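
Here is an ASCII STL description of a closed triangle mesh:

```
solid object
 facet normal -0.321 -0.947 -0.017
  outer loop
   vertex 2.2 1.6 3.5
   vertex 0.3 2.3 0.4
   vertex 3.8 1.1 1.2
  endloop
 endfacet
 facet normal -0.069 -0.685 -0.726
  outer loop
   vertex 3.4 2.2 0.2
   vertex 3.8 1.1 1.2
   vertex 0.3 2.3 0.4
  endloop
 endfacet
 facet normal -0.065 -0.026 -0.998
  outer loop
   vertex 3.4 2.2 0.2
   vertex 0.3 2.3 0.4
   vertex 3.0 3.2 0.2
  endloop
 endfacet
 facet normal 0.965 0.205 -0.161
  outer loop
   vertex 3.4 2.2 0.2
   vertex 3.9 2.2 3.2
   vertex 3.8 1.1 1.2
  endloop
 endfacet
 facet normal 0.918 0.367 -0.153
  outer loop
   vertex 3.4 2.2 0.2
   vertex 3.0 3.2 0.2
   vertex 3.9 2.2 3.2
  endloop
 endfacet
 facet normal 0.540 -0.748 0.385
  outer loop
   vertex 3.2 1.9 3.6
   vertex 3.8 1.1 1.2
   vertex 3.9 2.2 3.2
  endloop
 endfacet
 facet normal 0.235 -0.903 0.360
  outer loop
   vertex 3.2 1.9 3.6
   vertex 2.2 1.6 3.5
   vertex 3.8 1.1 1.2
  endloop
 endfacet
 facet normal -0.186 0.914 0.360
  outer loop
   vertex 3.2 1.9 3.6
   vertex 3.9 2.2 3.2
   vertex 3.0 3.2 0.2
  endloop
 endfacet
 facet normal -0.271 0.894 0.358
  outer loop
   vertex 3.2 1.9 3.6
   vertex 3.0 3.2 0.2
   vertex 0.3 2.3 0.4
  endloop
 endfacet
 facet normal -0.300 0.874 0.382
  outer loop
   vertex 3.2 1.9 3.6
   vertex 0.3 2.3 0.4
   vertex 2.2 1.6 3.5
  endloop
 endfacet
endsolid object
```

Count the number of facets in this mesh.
10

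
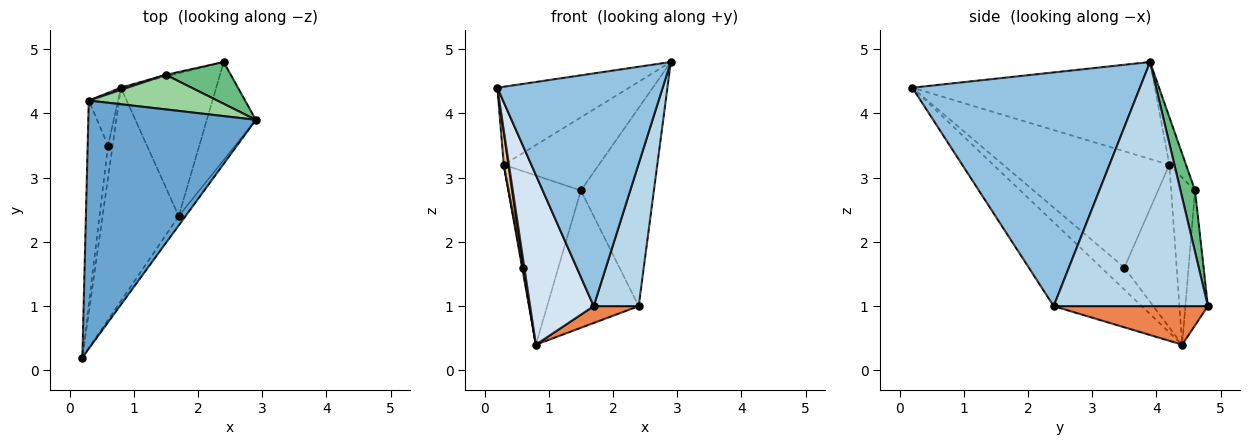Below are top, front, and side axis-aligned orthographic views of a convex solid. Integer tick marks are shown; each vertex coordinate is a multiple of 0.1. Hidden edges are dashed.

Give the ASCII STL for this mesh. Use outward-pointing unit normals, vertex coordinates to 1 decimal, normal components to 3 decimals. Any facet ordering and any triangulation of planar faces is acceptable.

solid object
 facet normal -0.484 0.263 0.835
  outer loop
   vertex 0.3 4.2 3.2
   vertex 0.2 0.2 4.4
   vertex 2.9 3.9 4.8
  endloop
 endfacet
 facet normal 0.809 -0.588 -0.023
  outer loop
   vertex 1.7 2.4 1.0
   vertex 2.9 3.9 4.8
   vertex 0.2 0.2 4.4
  endloop
 endfacet
 facet normal 0.943 -0.275 -0.189
  outer loop
   vertex 1.7 2.4 1.0
   vertex 2.4 4.8 1.0
   vertex 2.9 3.9 4.8
  endloop
 endfacet
 facet normal -0.653 -0.472 -0.593
  outer loop
   vertex 1.7 2.4 1.0
   vertex 0.2 0.2 4.4
   vertex 0.8 4.4 0.4
  endloop
 endfacet
 facet normal 0.373 -0.109 -0.922
  outer loop
   vertex 1.7 2.4 1.0
   vertex 0.8 4.4 0.4
   vertex 2.4 4.8 1.0
  endloop
 endfacet
 facet normal -0.978 -0.054 -0.204
  outer loop
   vertex 0.6 3.5 1.6
   vertex 0.8 4.4 0.4
   vertex 0.2 0.2 4.4
  endloop
 endfacet
 facet normal -0.985 -0.027 -0.173
  outer loop
   vertex 0.6 3.5 1.6
   vertex 0.2 0.2 4.4
   vertex 0.3 4.2 3.2
  endloop
 endfacet
 facet normal -0.984 -0.017 -0.177
  outer loop
   vertex 0.6 3.5 1.6
   vertex 0.3 4.2 3.2
   vertex 0.8 4.4 0.4
  endloop
 endfacet
 facet normal 0.191 0.960 0.202
  outer loop
   vertex 1.5 4.6 2.8
   vertex 2.9 3.9 4.8
   vertex 2.4 4.8 1.0
  endloop
 endfacet
 facet normal -0.157 0.893 0.422
  outer loop
   vertex 1.5 4.6 2.8
   vertex 0.3 4.2 3.2
   vertex 2.9 3.9 4.8
  endloop
 endfacet
 facet normal -0.239 0.971 -0.011
  outer loop
   vertex 1.5 4.6 2.8
   vertex 2.4 4.8 1.0
   vertex 0.8 4.4 0.4
  endloop
 endfacet
 facet normal -0.313 0.950 0.012
  outer loop
   vertex 1.5 4.6 2.8
   vertex 0.8 4.4 0.4
   vertex 0.3 4.2 3.2
  endloop
 endfacet
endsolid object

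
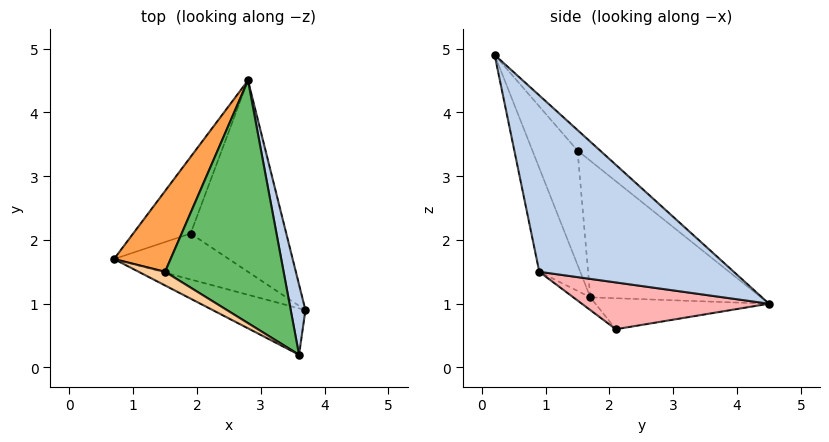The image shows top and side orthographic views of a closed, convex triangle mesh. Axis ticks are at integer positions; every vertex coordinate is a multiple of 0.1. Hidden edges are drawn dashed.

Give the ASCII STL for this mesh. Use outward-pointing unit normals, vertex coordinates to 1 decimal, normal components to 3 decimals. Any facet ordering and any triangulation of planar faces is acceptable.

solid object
 facet normal -0.227 -0.953 -0.203
  outer loop
   vertex 3.6 0.2 4.9
   vertex 0.7 1.7 1.1
   vertex 3.7 0.9 1.5
  endloop
 endfacet
 facet normal 0.964 0.252 0.080
  outer loop
   vertex 3.6 0.2 4.9
   vertex 3.7 0.9 1.5
   vertex 2.8 4.5 1.0
  endloop
 endfacet
 facet normal -0.755 0.577 0.313
  outer loop
   vertex 1.5 1.5 3.4
   vertex 2.8 4.5 1.0
   vertex 0.7 1.7 1.1
  endloop
 endfacet
 facet normal -0.590 -0.796 0.136
  outer loop
   vertex 1.5 1.5 3.4
   vertex 0.7 1.7 1.1
   vertex 3.6 0.2 4.9
  endloop
 endfacet
 facet normal -0.129 0.653 0.746
  outer loop
   vertex 1.5 1.5 3.4
   vertex 3.6 0.2 4.9
   vertex 2.8 4.5 1.0
  endloop
 endfacet
 facet normal -0.082 -0.673 -0.735
  outer loop
   vertex 1.9 2.1 0.6
   vertex 3.7 0.9 1.5
   vertex 0.7 1.7 1.1
  endloop
 endfacet
 facet normal -0.452 0.309 -0.837
  outer loop
   vertex 1.9 2.1 0.6
   vertex 0.7 1.7 1.1
   vertex 2.8 4.5 1.0
  endloop
 endfacet
 facet normal 0.439 -0.015 -0.898
  outer loop
   vertex 1.9 2.1 0.6
   vertex 2.8 4.5 1.0
   vertex 3.7 0.9 1.5
  endloop
 endfacet
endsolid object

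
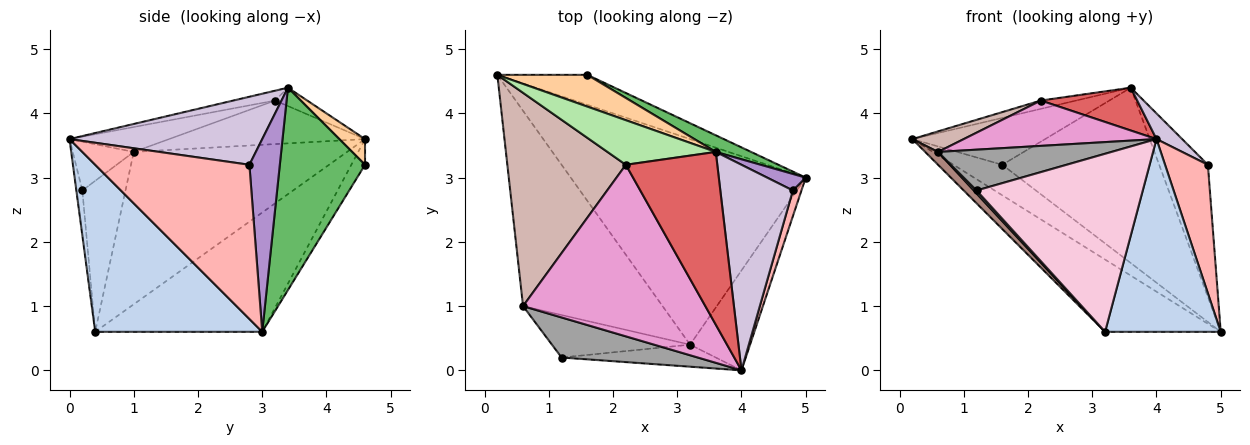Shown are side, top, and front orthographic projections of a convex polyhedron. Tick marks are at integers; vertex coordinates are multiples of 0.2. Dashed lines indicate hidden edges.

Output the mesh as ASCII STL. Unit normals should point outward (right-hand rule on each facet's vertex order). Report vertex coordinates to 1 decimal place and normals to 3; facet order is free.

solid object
 facet normal -0.432 0.299 -0.851
  outer loop
   vertex 3.2 0.4 0.6
   vertex 0.2 4.6 3.6
   vertex 5.0 3.0 0.6
  endloop
 endfacet
 facet normal 0.789 -0.546 -0.283
  outer loop
   vertex 3.2 0.4 0.6
   vertex 5.0 3.0 0.6
   vertex 4.0 0.0 3.6
  endloop
 endfacet
 facet normal -0.196 0.699 -0.687
  outer loop
   vertex 1.6 4.6 3.2
   vertex 5.0 3.0 0.6
   vertex 0.2 4.6 3.6
  endloop
 endfacet
 facet normal 0.158 0.817 0.554
  outer loop
   vertex 1.6 4.6 3.2
   vertex 0.2 4.6 3.6
   vertex 3.6 3.4 4.4
  endloop
 endfacet
 facet normal 0.476 0.876 0.083
  outer loop
   vertex 1.6 4.6 3.2
   vertex 3.6 3.4 4.4
   vertex 5.0 3.0 0.6
  endloop
 endfacet
 facet normal -0.164 0.181 0.970
  outer loop
   vertex 2.2 3.2 4.2
   vertex 3.6 3.4 4.4
   vertex 0.2 4.6 3.6
  endloop
 endfacet
 facet normal -0.104 -0.239 0.965
  outer loop
   vertex 2.2 3.2 4.2
   vertex 4.0 0.0 3.6
   vertex 3.6 3.4 4.4
  endloop
 endfacet
 facet normal 0.962 -0.267 0.053
  outer loop
   vertex 4.8 2.8 3.2
   vertex 4.0 0.0 3.6
   vertex 5.0 3.0 0.6
  endloop
 endfacet
 facet normal 0.527 0.843 0.105
  outer loop
   vertex 4.8 2.8 3.2
   vertex 5.0 3.0 0.6
   vertex 3.6 3.4 4.4
  endloop
 endfacet
 facet normal 0.681 -0.091 0.727
  outer loop
   vertex 4.8 2.8 3.2
   vertex 3.6 3.4 4.4
   vertex 4.0 0.0 3.6
  endloop
 endfacet
 facet normal -0.737 -0.044 -0.675
  outer loop
   vertex 0.6 1.0 3.4
   vertex 0.2 4.6 3.6
   vertex 3.2 0.4 0.6
  endloop
 endfacet
 facet normal -0.344 -0.090 0.935
  outer loop
   vertex 0.6 1.0 3.4
   vertex 2.2 3.2 4.2
   vertex 0.2 4.6 3.6
  endloop
 endfacet
 facet normal -0.131 -0.253 0.958
  outer loop
   vertex 0.6 1.0 3.4
   vertex 4.0 0.0 3.6
   vertex 2.2 3.2 4.2
  endloop
 endfacet
 facet normal -0.036 -0.992 -0.123
  outer loop
   vertex 1.2 0.2 2.8
   vertex 3.2 0.4 0.6
   vertex 4.0 0.0 3.6
  endloop
 endfacet
 facet normal -0.244 -0.692 0.679
  outer loop
   vertex 1.2 0.2 2.8
   vertex 4.0 0.0 3.6
   vertex 0.6 1.0 3.4
  endloop
 endfacet
 facet normal -0.737 -0.047 -0.674
  outer loop
   vertex 1.2 0.2 2.8
   vertex 0.6 1.0 3.4
   vertex 3.2 0.4 0.6
  endloop
 endfacet
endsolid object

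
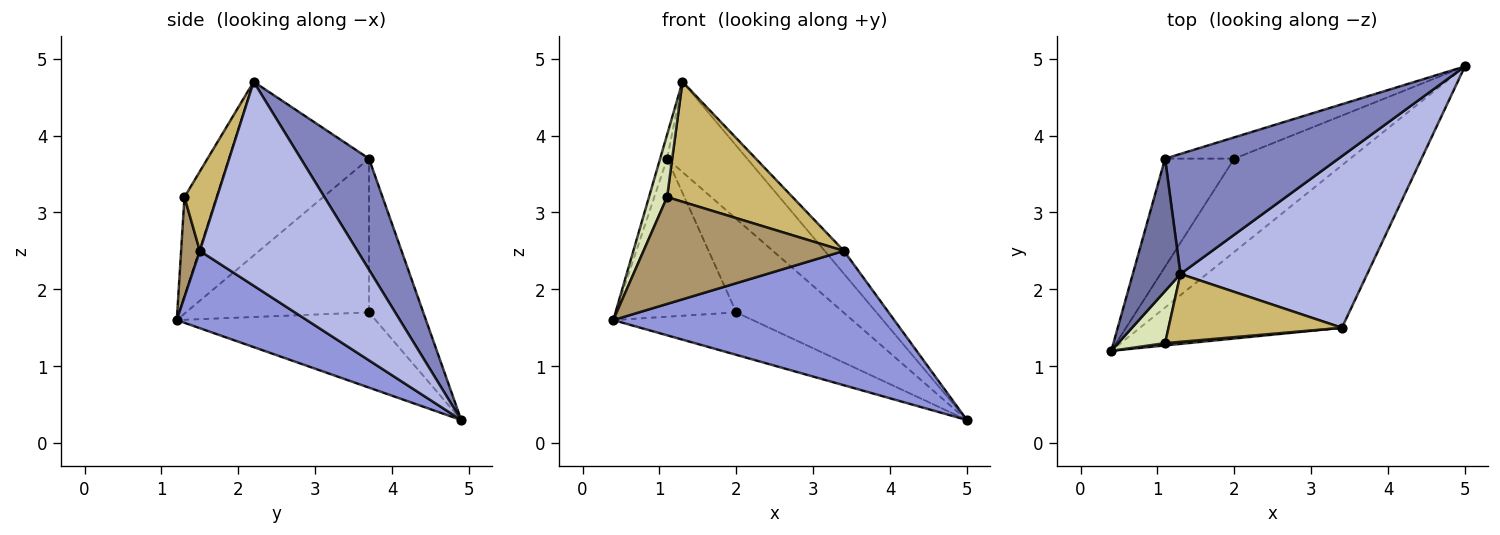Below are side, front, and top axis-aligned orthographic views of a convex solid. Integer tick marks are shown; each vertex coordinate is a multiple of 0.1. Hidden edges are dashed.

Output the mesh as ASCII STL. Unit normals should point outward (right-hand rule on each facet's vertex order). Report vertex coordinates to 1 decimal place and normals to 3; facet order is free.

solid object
 facet normal -0.963 0.048 0.264
  outer loop
   vertex 1.1 3.7 3.7
   vertex 0.4 1.2 1.6
   vertex 1.3 2.2 4.7
  endloop
 endfacet
 facet normal 0.456 0.535 0.711
  outer loop
   vertex 1.1 3.7 3.7
   vertex 1.3 2.2 4.7
   vertex 5.0 4.9 0.3
  endloop
 endfacet
 facet normal 0.283 -0.611 -0.739
  outer loop
   vertex 3.4 1.5 2.5
   vertex 0.4 1.2 1.6
   vertex 5.0 4.9 0.3
  endloop
 endfacet
 facet normal 0.735 0.090 0.673
  outer loop
   vertex 3.4 1.5 2.5
   vertex 5.0 4.9 0.3
   vertex 1.3 2.2 4.7
  endloop
 endfacet
 facet normal -0.508 0.357 -0.784
  outer loop
   vertex 2.0 3.7 1.7
   vertex 5.0 4.9 0.3
   vertex 0.4 1.2 1.6
  endloop
 endfacet
 facet normal -0.782 0.515 -0.352
  outer loop
   vertex 2.0 3.7 1.7
   vertex 0.4 1.2 1.6
   vertex 1.1 3.7 3.7
  endloop
 endfacet
 facet normal -0.443 0.874 -0.199
  outer loop
   vertex 2.0 3.7 1.7
   vertex 1.1 3.7 3.7
   vertex 5.0 4.9 0.3
  endloop
 endfacet
 facet normal -0.805 -0.455 0.381
  outer loop
   vertex 1.1 1.3 3.2
   vertex 1.3 2.2 4.7
   vertex 0.4 1.2 1.6
  endloop
 endfacet
 facet normal 0.093 -0.995 0.021
  outer loop
   vertex 1.1 1.3 3.2
   vertex 0.4 1.2 1.6
   vertex 3.4 1.5 2.5
  endloop
 endfacet
 facet normal 0.220 -0.849 0.480
  outer loop
   vertex 1.1 1.3 3.2
   vertex 3.4 1.5 2.5
   vertex 1.3 2.2 4.7
  endloop
 endfacet
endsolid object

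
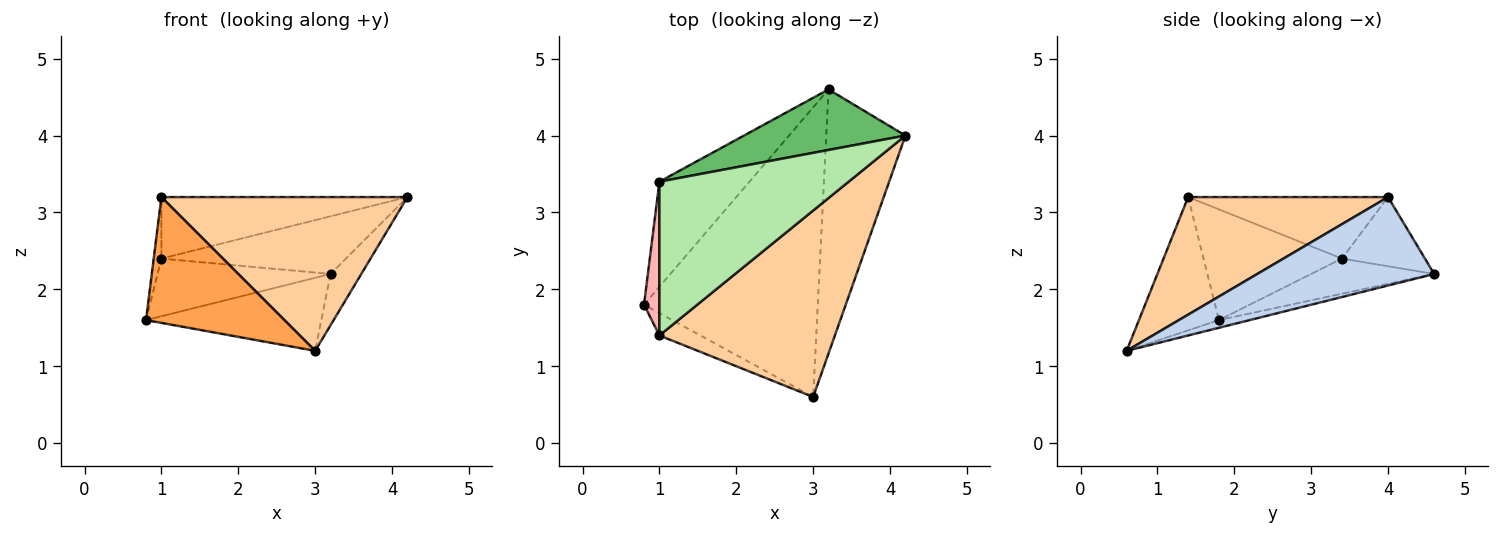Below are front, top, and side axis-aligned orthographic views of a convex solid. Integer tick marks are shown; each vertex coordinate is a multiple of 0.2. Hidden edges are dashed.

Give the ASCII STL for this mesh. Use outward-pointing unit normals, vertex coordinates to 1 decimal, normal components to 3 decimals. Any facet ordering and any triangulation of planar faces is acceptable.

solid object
 facet normal -0.043 0.244 -0.969
  outer loop
   vertex 3.2 4.6 2.2
   vertex 3.0 0.6 1.2
   vertex 0.8 1.8 1.6
  endloop
 endfacet
 facet normal 0.739 0.128 -0.662
  outer loop
   vertex 3.2 4.6 2.2
   vertex 4.2 4.0 3.2
   vertex 3.0 0.6 1.2
  endloop
 endfacet
 facet normal -0.494 -0.856 -0.152
  outer loop
   vertex 1.0 1.4 3.2
   vertex 0.8 1.8 1.6
   vertex 3.0 0.6 1.2
  endloop
 endfacet
 facet normal 0.459 -0.565 0.685
  outer loop
   vertex 1.0 1.4 3.2
   vertex 3.0 0.6 1.2
   vertex 4.2 4.0 3.2
  endloop
 endfacet
 facet normal -0.296 0.659 0.692
  outer loop
   vertex 1.0 3.4 2.4
   vertex 4.2 4.0 3.2
   vertex 3.2 4.6 2.2
  endloop
 endfacet
 facet normal -0.289 0.356 0.889
  outer loop
   vertex 1.0 3.4 2.4
   vertex 1.0 1.4 3.2
   vertex 4.2 4.0 3.2
  endloop
 endfacet
 facet normal -0.324 0.455 -0.829
  outer loop
   vertex 1.0 3.4 2.4
   vertex 3.2 4.6 2.2
   vertex 0.8 1.8 1.6
  endloop
 endfacet
 facet normal -0.989 0.055 0.137
  outer loop
   vertex 1.0 3.4 2.4
   vertex 0.8 1.8 1.6
   vertex 1.0 1.4 3.2
  endloop
 endfacet
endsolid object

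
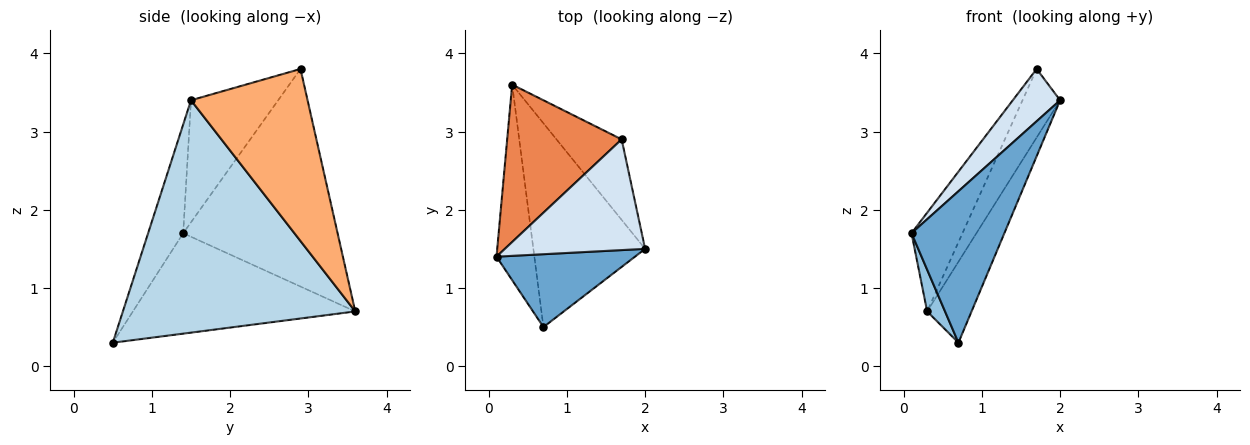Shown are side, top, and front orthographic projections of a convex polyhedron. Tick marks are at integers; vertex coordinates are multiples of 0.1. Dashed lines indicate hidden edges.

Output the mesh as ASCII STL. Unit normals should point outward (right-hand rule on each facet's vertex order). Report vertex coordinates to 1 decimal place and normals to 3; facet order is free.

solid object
 facet normal -0.322 -0.853 0.410
  outer loop
   vertex 0.7 0.5 0.3
   vertex 2.0 1.5 3.4
   vertex 0.1 1.4 1.7
  endloop
 endfacet
 facet normal -0.933 -0.075 -0.352
  outer loop
   vertex 0.7 0.5 0.3
   vertex 0.1 1.4 1.7
   vertex 0.3 3.6 0.7
  endloop
 endfacet
 facet normal 0.888 0.170 -0.427
  outer loop
   vertex 0.7 0.5 0.3
   vertex 0.3 3.6 0.7
   vertex 2.0 1.5 3.4
  endloop
 endfacet
 facet normal -0.618 -0.336 0.711
  outer loop
   vertex 1.7 2.9 3.8
   vertex 0.1 1.4 1.7
   vertex 2.0 1.5 3.4
  endloop
 endfacet
 facet normal -0.849 0.280 0.447
  outer loop
   vertex 1.7 2.9 3.8
   vertex 0.3 3.6 0.7
   vertex 0.1 1.4 1.7
  endloop
 endfacet
 facet normal 0.895 0.289 -0.339
  outer loop
   vertex 1.7 2.9 3.8
   vertex 2.0 1.5 3.4
   vertex 0.3 3.6 0.7
  endloop
 endfacet
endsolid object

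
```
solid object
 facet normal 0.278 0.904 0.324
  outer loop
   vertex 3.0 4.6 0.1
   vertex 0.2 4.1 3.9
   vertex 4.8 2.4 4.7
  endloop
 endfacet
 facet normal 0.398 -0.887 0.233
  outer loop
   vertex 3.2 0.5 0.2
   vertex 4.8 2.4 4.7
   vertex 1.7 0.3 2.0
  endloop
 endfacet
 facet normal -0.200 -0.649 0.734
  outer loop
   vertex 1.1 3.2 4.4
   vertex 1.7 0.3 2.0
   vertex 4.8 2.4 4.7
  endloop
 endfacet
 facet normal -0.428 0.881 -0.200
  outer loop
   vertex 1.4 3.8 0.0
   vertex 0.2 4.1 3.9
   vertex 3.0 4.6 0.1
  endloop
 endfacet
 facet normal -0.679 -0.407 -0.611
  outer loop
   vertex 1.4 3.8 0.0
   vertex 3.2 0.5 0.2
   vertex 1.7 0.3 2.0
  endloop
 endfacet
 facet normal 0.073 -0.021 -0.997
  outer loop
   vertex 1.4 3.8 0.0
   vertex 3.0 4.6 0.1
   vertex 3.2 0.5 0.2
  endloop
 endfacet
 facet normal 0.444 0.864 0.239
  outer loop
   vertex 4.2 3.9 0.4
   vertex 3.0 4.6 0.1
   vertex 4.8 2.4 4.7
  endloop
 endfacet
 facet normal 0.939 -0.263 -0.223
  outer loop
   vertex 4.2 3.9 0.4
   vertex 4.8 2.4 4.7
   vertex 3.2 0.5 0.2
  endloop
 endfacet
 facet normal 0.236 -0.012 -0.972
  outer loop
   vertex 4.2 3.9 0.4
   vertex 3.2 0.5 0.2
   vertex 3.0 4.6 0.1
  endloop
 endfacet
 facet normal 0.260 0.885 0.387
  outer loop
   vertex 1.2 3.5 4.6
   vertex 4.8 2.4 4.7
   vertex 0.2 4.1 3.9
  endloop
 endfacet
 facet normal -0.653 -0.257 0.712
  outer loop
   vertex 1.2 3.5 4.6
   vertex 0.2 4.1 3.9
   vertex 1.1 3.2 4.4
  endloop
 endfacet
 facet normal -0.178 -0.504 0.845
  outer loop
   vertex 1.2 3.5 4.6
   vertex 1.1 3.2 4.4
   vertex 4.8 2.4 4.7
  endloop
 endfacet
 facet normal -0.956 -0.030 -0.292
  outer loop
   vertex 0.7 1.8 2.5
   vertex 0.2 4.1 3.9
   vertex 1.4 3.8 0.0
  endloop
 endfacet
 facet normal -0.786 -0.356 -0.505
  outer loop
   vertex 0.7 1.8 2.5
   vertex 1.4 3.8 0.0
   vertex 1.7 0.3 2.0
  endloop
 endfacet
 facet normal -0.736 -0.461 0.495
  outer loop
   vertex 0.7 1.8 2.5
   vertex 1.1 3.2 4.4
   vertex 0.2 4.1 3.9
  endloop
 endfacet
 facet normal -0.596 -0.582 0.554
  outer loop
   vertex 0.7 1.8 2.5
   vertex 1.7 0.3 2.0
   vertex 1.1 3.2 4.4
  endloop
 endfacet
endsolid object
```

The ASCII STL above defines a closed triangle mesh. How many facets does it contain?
16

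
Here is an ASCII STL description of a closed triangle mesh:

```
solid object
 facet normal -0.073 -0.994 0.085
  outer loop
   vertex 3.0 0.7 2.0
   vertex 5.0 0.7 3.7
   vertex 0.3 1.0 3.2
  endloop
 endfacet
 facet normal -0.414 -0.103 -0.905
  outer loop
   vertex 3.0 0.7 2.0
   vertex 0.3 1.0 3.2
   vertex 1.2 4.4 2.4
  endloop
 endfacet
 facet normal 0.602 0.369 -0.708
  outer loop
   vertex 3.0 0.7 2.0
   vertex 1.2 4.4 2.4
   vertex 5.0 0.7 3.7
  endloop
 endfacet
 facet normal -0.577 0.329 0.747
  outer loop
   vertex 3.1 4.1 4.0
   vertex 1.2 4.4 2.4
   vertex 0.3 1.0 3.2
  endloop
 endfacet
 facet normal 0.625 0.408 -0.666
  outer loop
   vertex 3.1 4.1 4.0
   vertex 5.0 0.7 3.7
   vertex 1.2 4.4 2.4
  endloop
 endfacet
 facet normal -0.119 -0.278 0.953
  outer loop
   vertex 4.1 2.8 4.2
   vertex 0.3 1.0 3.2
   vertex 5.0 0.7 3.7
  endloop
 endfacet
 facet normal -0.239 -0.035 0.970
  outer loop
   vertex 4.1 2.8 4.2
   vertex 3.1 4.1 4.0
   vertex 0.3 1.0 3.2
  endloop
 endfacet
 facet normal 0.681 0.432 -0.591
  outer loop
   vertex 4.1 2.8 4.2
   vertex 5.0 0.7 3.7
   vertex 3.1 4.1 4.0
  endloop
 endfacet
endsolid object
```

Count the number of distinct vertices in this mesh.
6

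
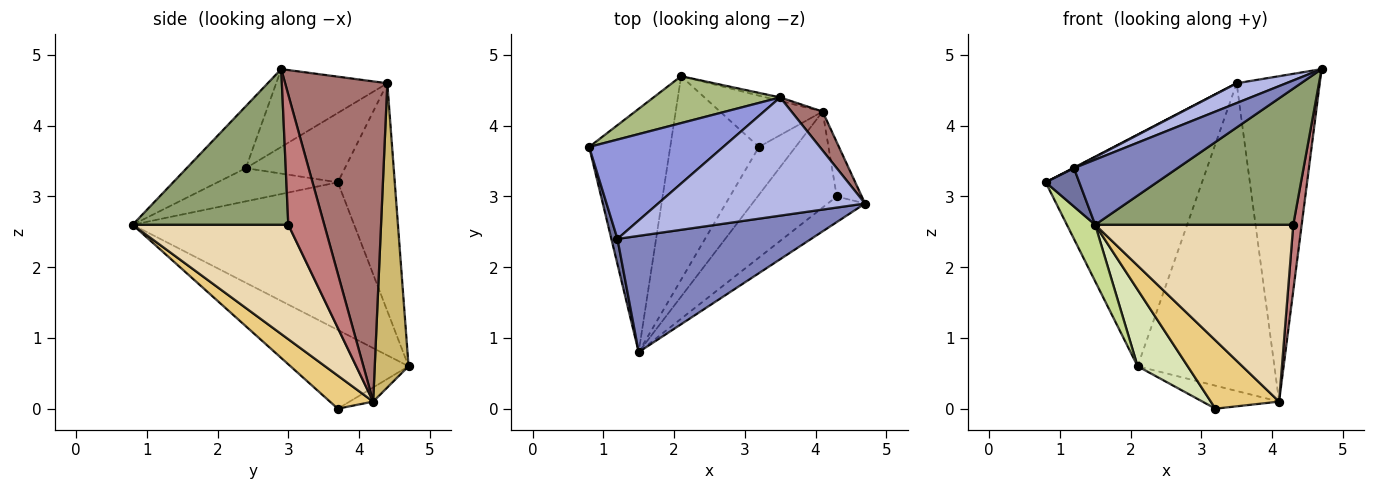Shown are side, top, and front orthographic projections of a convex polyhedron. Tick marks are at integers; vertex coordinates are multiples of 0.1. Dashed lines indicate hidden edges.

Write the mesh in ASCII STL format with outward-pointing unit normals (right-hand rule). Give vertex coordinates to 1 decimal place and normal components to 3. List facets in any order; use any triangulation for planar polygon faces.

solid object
 facet normal -0.948 -0.265 0.174
  outer loop
   vertex 1.2 2.4 3.4
   vertex 0.8 3.7 3.2
   vertex 1.5 0.8 2.6
  endloop
 endfacet
 facet normal -0.269 -0.471 0.840
  outer loop
   vertex 1.2 2.4 3.4
   vertex 1.5 0.8 2.6
   vertex 4.7 2.9 4.8
  endloop
 endfacet
 facet normal -0.459 -0.005 0.888
  outer loop
   vertex 1.2 2.4 3.4
   vertex 3.5 4.4 4.6
   vertex 0.8 3.7 3.2
  endloop
 endfacet
 facet normal -0.348 -0.155 0.925
  outer loop
   vertex 1.2 2.4 3.4
   vertex 4.7 2.9 4.8
   vertex 3.5 4.4 4.6
  endloop
 endfacet
 facet normal 0.611 -0.778 -0.146
  outer loop
   vertex 4.3 3.0 2.6
   vertex 4.7 2.9 4.8
   vertex 1.5 0.8 2.6
  endloop
 endfacet
 facet normal -0.336 0.923 0.187
  outer loop
   vertex 2.1 4.7 0.6
   vertex 0.8 3.7 3.2
   vertex 3.5 4.4 4.6
  endloop
 endfacet
 facet normal -0.871 -0.111 -0.478
  outer loop
   vertex 2.1 4.7 0.6
   vertex 1.5 0.8 2.6
   vertex 0.8 3.7 3.2
  endloop
 endfacet
 facet normal -0.639 -0.271 -0.720
  outer loop
   vertex 2.1 4.7 0.6
   vertex 3.2 3.7 0.0
   vertex 1.5 0.8 2.6
  endloop
 endfacet
 facet normal -0.125 0.406 -0.905
  outer loop
   vertex 4.1 4.2 0.1
   vertex 3.2 3.7 0.0
   vertex 2.1 4.7 0.6
  endloop
 endfacet
 facet normal 0.240 0.971 -0.011
  outer loop
   vertex 4.1 4.2 0.1
   vertex 2.1 4.7 0.6
   vertex 3.5 4.4 4.6
  endloop
 endfacet
 facet normal 0.460 -0.727 -0.510
  outer loop
   vertex 4.1 4.2 0.1
   vertex 1.5 0.8 2.6
   vertex 3.2 3.7 0.0
  endloop
 endfacet
 facet normal 0.568 -0.723 -0.393
  outer loop
   vertex 4.1 4.2 0.1
   vertex 4.3 3.0 2.6
   vertex 1.5 0.8 2.6
  endloop
 endfacet
 facet normal 0.774 0.629 0.075
  outer loop
   vertex 4.1 4.2 0.1
   vertex 3.5 4.4 4.6
   vertex 4.7 2.9 4.8
  endloop
 endfacet
 facet normal 0.957 -0.224 -0.184
  outer loop
   vertex 4.1 4.2 0.1
   vertex 4.7 2.9 4.8
   vertex 4.3 3.0 2.6
  endloop
 endfacet
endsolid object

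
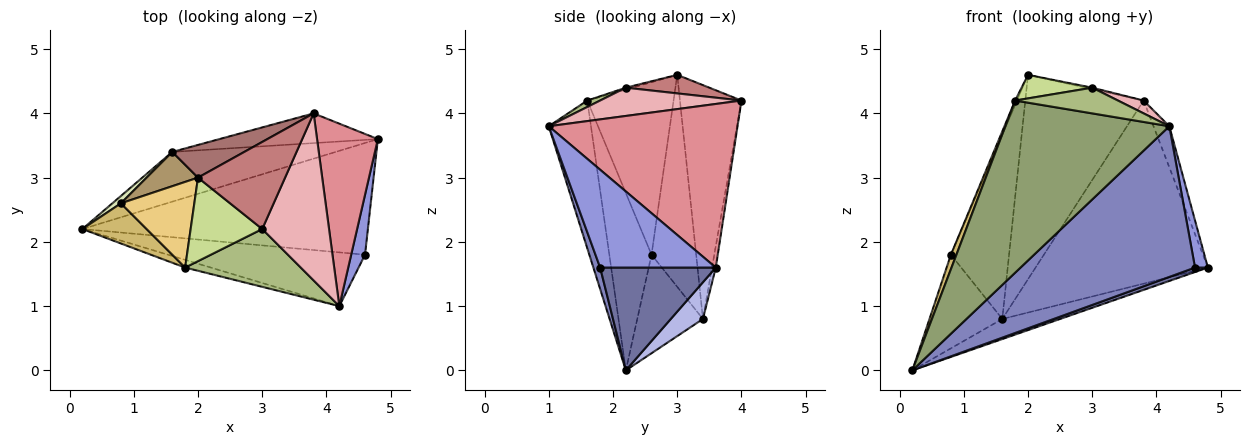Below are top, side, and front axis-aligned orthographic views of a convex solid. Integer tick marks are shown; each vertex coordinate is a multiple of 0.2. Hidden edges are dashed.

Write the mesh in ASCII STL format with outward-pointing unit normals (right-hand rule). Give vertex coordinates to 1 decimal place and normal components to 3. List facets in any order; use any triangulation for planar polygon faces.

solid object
 facet normal 0.338 -0.038 -0.940
  outer loop
   vertex 4.6 1.8 1.6
   vertex 0.2 2.2 0.0
   vertex 4.8 3.6 1.6
  endloop
 endfacet
 facet normal 0.036 -0.941 -0.336
  outer loop
   vertex 4.6 1.8 1.6
   vertex 4.2 1.0 3.8
   vertex 0.2 2.2 0.0
  endloop
 endfacet
 facet normal 0.984 -0.109 0.139
  outer loop
   vertex 4.6 1.8 1.6
   vertex 4.8 3.6 1.6
   vertex 4.2 1.0 3.8
  endloop
 endfacet
 facet normal 0.204 0.367 -0.908
  outer loop
   vertex 1.6 3.4 0.8
   vertex 4.8 3.6 1.6
   vertex 0.2 2.2 0.0
  endloop
 endfacet
 facet normal -0.249 -0.968 -0.043
  outer loop
   vertex 1.8 1.6 4.2
   vertex 0.2 2.2 0.0
   vertex 4.2 1.0 3.8
  endloop
 endfacet
 facet normal 0.051 -0.406 0.913
  outer loop
   vertex 3.0 2.2 4.4
   vertex 1.8 1.6 4.2
   vertex 4.2 1.0 3.8
  endloop
 endfacet
 facet normal -0.025 -0.271 0.962
  outer loop
   vertex 3.0 2.2 4.4
   vertex 2.0 3.0 4.6
   vertex 1.8 1.6 4.2
  endloop
 endfacet
 facet normal -0.669 0.741 0.058
  outer loop
   vertex 0.8 2.6 1.8
   vertex 1.6 3.4 0.8
   vertex 0.2 2.2 0.0
  endloop
 endfacet
 facet normal -0.602 0.785 0.146
  outer loop
   vertex 0.8 2.6 1.8
   vertex 2.0 3.0 4.6
   vertex 1.6 3.4 0.8
  endloop
 endfacet
 facet normal -0.933 -0.122 0.338
  outer loop
   vertex 0.8 2.6 1.8
   vertex 0.2 2.2 0.0
   vertex 1.8 1.6 4.2
  endloop
 endfacet
 facet normal -0.920 0.020 0.391
  outer loop
   vertex 0.8 2.6 1.8
   vertex 1.8 1.6 4.2
   vertex 2.0 3.0 4.6
  endloop
 endfacet
 facet normal -0.022 0.987 -0.160
  outer loop
   vertex 3.8 4.0 4.2
   vertex 4.8 3.6 1.6
   vertex 1.6 3.4 0.8
  endloop
 endfacet
 facet normal -0.457 0.878 0.141
  outer loop
   vertex 3.8 4.0 4.2
   vertex 1.6 3.4 0.8
   vertex 2.0 3.0 4.6
  endloop
 endfacet
 facet normal 0.208 0.016 0.978
  outer loop
   vertex 3.8 4.0 4.2
   vertex 2.0 3.0 4.6
   vertex 3.0 2.2 4.4
  endloop
 endfacet
 facet normal 0.934 0.078 0.347
  outer loop
   vertex 3.8 4.0 4.2
   vertex 4.2 1.0 3.8
   vertex 4.8 3.6 1.6
  endloop
 endfacet
 facet normal 0.389 -0.071 0.919
  outer loop
   vertex 3.8 4.0 4.2
   vertex 3.0 2.2 4.4
   vertex 4.2 1.0 3.8
  endloop
 endfacet
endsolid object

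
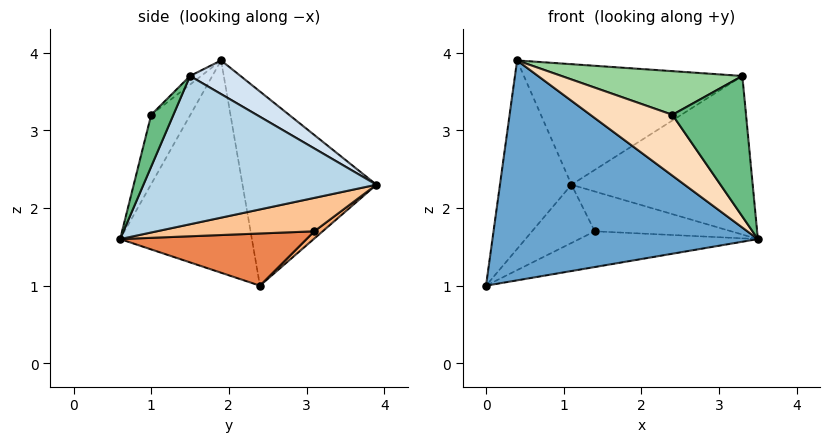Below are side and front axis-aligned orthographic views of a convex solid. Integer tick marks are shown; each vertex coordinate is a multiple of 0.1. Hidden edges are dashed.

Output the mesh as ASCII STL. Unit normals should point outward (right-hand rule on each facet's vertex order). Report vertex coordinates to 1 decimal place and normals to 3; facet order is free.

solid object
 facet normal -0.443 -0.892 -0.093
  outer loop
   vertex 0.4 1.9 3.9
   vertex 0.0 2.4 1.0
   vertex 3.5 0.6 1.6
  endloop
 endfacet
 facet normal -0.864 0.462 0.199
  outer loop
   vertex 0.4 1.9 3.9
   vertex 1.1 3.9 2.3
   vertex 0.0 2.4 1.0
  endloop
 endfacet
 facet normal 0.776 0.603 -0.185
  outer loop
   vertex 3.3 1.5 3.7
   vertex 3.5 0.6 1.6
   vertex 1.1 3.9 2.3
  endloop
 endfacet
 facet normal 0.136 0.589 0.796
  outer loop
   vertex 3.3 1.5 3.7
   vertex 1.1 3.9 2.3
   vertex 0.4 1.9 3.9
  endloop
 endfacet
 facet normal 0.306 0.293 -0.906
  outer loop
   vertex 1.4 3.1 1.7
   vertex 3.5 0.6 1.6
   vertex 0.0 2.4 1.0
  endloop
 endfacet
 facet normal 0.082 0.618 -0.782
  outer loop
   vertex 1.4 3.1 1.7
   vertex 0.0 2.4 1.0
   vertex 1.1 3.9 2.3
  endloop
 endfacet
 facet normal 0.677 0.587 -0.444
  outer loop
   vertex 1.4 3.1 1.7
   vertex 1.1 3.9 2.3
   vertex 3.5 0.6 1.6
  endloop
 endfacet
 facet normal -0.430 -0.900 -0.070
  outer loop
   vertex 2.4 1.0 3.2
   vertex 0.4 1.9 3.9
   vertex 3.5 0.6 1.6
  endloop
 endfacet
 facet normal 0.264 -0.877 0.401
  outer loop
   vertex 2.4 1.0 3.2
   vertex 3.5 0.6 1.6
   vertex 3.3 1.5 3.7
  endloop
 endfacet
 facet normal -0.041 -0.669 0.742
  outer loop
   vertex 2.4 1.0 3.2
   vertex 3.3 1.5 3.7
   vertex 0.4 1.9 3.9
  endloop
 endfacet
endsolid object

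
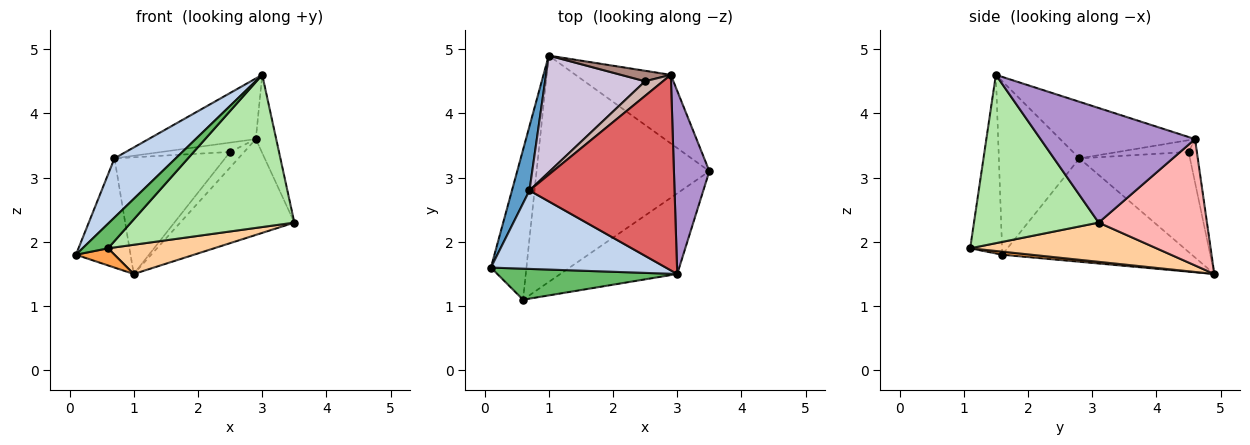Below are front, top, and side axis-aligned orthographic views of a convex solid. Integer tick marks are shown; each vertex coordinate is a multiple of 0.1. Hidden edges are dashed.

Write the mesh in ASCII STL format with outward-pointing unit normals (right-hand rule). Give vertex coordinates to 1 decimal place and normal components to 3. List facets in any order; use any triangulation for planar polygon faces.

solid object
 facet normal -0.948 0.273 0.161
  outer loop
   vertex 0.7 2.8 3.3
   vertex 1.0 4.9 1.5
   vertex 0.1 1.6 1.8
  endloop
 endfacet
 facet normal -0.621 -0.472 0.626
  outer loop
   vertex 0.7 2.8 3.3
   vertex 0.1 1.6 1.8
   vertex 3.0 1.5 4.6
  endloop
 endfacet
 facet normal 0.085 -0.113 -0.990
  outer loop
   vertex 0.6 1.1 1.9
   vertex 0.1 1.6 1.8
   vertex 1.0 4.9 1.5
  endloop
 endfacet
 facet normal 0.220 -0.125 -0.968
  outer loop
   vertex 0.6 1.1 1.9
   vertex 1.0 4.9 1.5
   vertex 3.5 3.1 2.3
  endloop
 endfacet
 facet normal -0.614 -0.490 0.618
  outer loop
   vertex 0.6 1.1 1.9
   vertex 3.0 1.5 4.6
   vertex 0.1 1.6 1.8
  endloop
 endfacet
 facet normal 0.559 -0.733 -0.388
  outer loop
   vertex 0.6 1.1 1.9
   vertex 3.5 3.1 2.3
   vertex 3.0 1.5 4.6
  endloop
 endfacet
 facet normal -0.349 0.277 0.895
  outer loop
   vertex 2.9 4.6 3.6
   vertex 0.7 2.8 3.3
   vertex 3.0 1.5 4.6
  endloop
 endfacet
 facet normal 0.611 0.644 -0.461
  outer loop
   vertex 2.9 4.6 3.6
   vertex 3.5 3.1 2.3
   vertex 1.0 4.9 1.5
  endloop
 endfacet
 facet normal 0.948 0.125 0.293
  outer loop
   vertex 2.9 4.6 3.6
   vertex 3.0 1.5 4.6
   vertex 3.5 3.1 2.3
  endloop
 endfacet
 facet normal -0.577 0.577 0.577
  outer loop
   vertex 2.5 4.5 3.4
   vertex 1.0 4.9 1.5
   vertex 0.7 2.8 3.3
  endloop
 endfacet
 facet normal -0.438 0.746 0.502
  outer loop
   vertex 2.5 4.5 3.4
   vertex 2.9 4.6 3.6
   vertex 1.0 4.9 1.5
  endloop
 endfacet
 facet normal -0.486 0.471 0.736
  outer loop
   vertex 2.5 4.5 3.4
   vertex 0.7 2.8 3.3
   vertex 2.9 4.6 3.6
  endloop
 endfacet
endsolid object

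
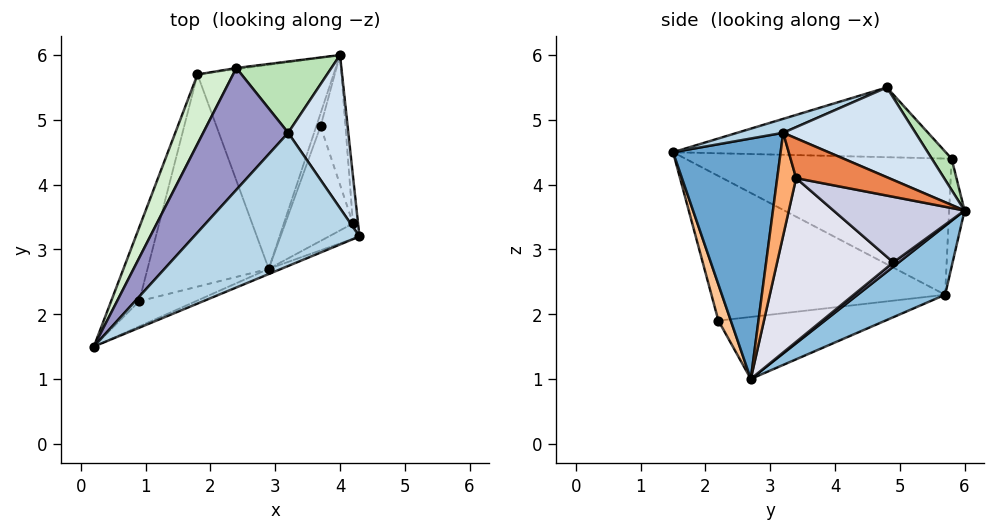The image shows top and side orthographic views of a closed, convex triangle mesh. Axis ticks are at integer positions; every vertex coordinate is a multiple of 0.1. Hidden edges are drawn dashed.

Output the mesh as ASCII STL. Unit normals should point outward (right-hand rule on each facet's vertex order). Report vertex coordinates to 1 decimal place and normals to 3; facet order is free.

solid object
 facet normal 0.384 -0.923 -0.020
  outer loop
   vertex 2.9 2.7 1.0
   vertex 4.3 3.2 4.8
   vertex 0.2 1.5 4.5
  endloop
 endfacet
 facet normal 0.396 0.483 -0.781
  outer loop
   vertex 1.8 5.7 2.3
   vertex 4.0 6.0 3.6
   vertex 2.9 2.7 1.0
  endloop
 endfacet
 facet normal 0.078 -0.354 0.932
  outer loop
   vertex 3.2 4.8 5.5
   vertex 0.2 1.5 4.5
   vertex 4.3 3.2 4.8
  endloop
 endfacet
 facet normal 0.789 0.311 0.529
  outer loop
   vertex 3.2 4.8 5.5
   vertex 4.3 3.2 4.8
   vertex 4.0 6.0 3.6
  endloop
 endfacet
 facet normal 0.991 0.052 -0.127
  outer loop
   vertex 4.2 3.4 4.1
   vertex 4.0 6.0 3.6
   vertex 4.3 3.2 4.8
  endloop
 endfacet
 facet normal 0.851 -0.460 -0.253
  outer loop
   vertex 4.2 3.4 4.1
   vertex 4.3 3.2 4.8
   vertex 2.9 2.7 1.0
  endloop
 endfacet
 facet normal 0.141 -0.965 -0.222
  outer loop
   vertex 0.9 2.2 1.9
   vertex 2.9 2.7 1.0
   vertex 0.2 1.5 4.5
  endloop
 endfacet
 facet normal -0.947 0.264 -0.184
  outer loop
   vertex 0.9 2.2 1.9
   vertex 0.2 1.5 4.5
   vertex 1.8 5.7 2.3
  endloop
 endfacet
 facet normal -0.445 0.214 -0.870
  outer loop
   vertex 0.9 2.2 1.9
   vertex 1.8 5.7 2.3
   vertex 2.9 2.7 1.0
  endloop
 endfacet
 facet normal -0.129 0.992 -0.010
  outer loop
   vertex 2.4 5.8 4.4
   vertex 4.0 6.0 3.6
   vertex 1.8 5.7 2.3
  endloop
 endfacet
 facet normal 0.191 0.792 0.580
  outer loop
   vertex 2.4 5.8 4.4
   vertex 3.2 4.8 5.5
   vertex 4.0 6.0 3.6
  endloop
 endfacet
 facet normal -0.865 0.448 0.226
  outer loop
   vertex 2.4 5.8 4.4
   vertex 1.8 5.7 2.3
   vertex 0.2 1.5 4.5
  endloop
 endfacet
 facet normal -0.600 0.324 0.731
  outer loop
   vertex 2.4 5.8 4.4
   vertex 0.2 1.5 4.5
   vertex 3.2 4.8 5.5
  endloop
 endfacet
 facet normal 0.673 0.306 -0.673
  outer loop
   vertex 3.7 4.9 2.8
   vertex 2.9 2.7 1.0
   vertex 4.0 6.0 3.6
  endloop
 endfacet
 facet normal 0.935 0.004 -0.355
  outer loop
   vertex 3.7 4.9 2.8
   vertex 4.0 6.0 3.6
   vertex 4.2 3.4 4.1
  endloop
 endfacet
 facet normal 0.924 -0.023 -0.382
  outer loop
   vertex 3.7 4.9 2.8
   vertex 4.2 3.4 4.1
   vertex 2.9 2.7 1.0
  endloop
 endfacet
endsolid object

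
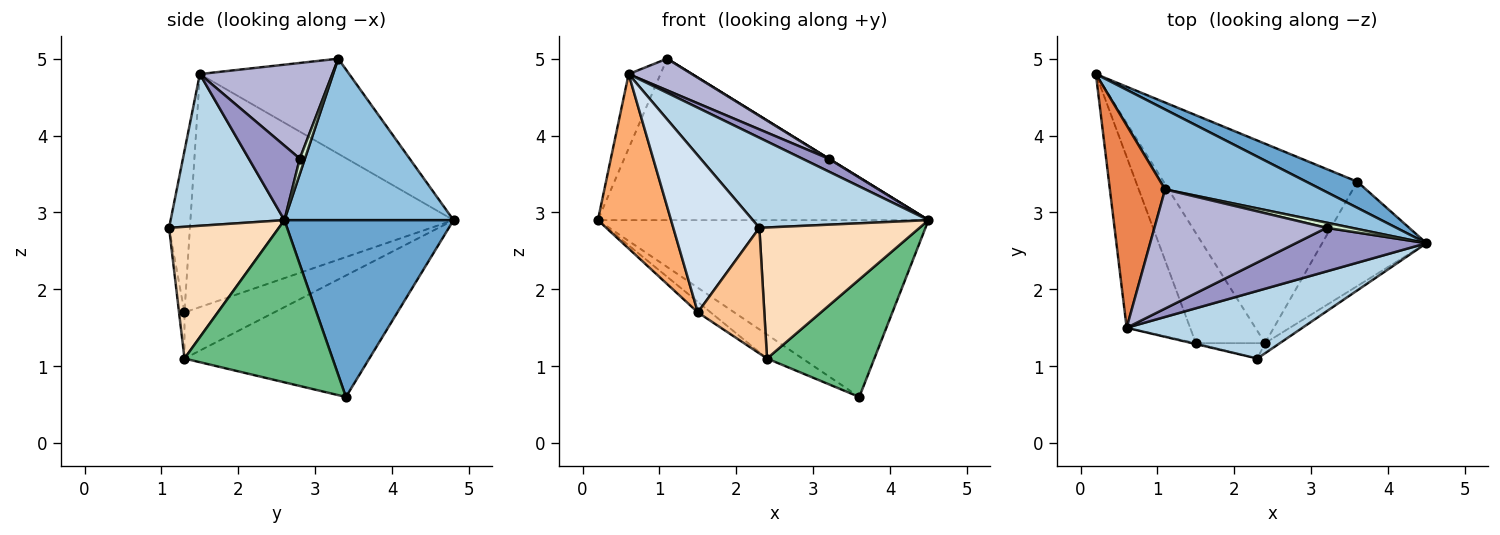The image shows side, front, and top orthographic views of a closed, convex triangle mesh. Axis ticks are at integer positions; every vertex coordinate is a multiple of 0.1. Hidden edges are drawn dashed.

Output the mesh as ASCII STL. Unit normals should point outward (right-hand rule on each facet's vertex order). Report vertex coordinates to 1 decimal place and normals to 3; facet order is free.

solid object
 facet normal 0.452 0.883 0.130
  outer loop
   vertex 3.6 3.4 0.6
   vertex 0.2 4.8 2.9
   vertex 4.5 2.6 2.9
  endloop
 endfacet
 facet normal 0.417 0.815 0.403
  outer loop
   vertex 1.1 3.3 5.0
   vertex 4.5 2.6 2.9
   vertex 0.2 4.8 2.9
  endloop
 endfacet
 facet normal 0.460 -0.710 0.533
  outer loop
   vertex 0.6 1.5 4.8
   vertex 2.3 1.1 2.8
   vertex 4.5 2.6 2.9
  endloop
 endfacet
 facet normal -0.235 -0.972 -0.006
  outer loop
   vertex 0.6 1.5 4.8
   vertex 1.5 1.3 1.7
   vertex 2.3 1.1 2.8
  endloop
 endfacet
 facet normal -0.850 0.181 0.494
  outer loop
   vertex 0.6 1.5 4.8
   vertex 1.1 3.3 5.0
   vertex 0.2 4.8 2.9
  endloop
 endfacet
 facet normal -0.932 -0.259 -0.254
  outer loop
   vertex 0.6 1.5 4.8
   vertex 0.2 4.8 2.9
   vertex 1.5 1.3 1.7
  endloop
 endfacet
 facet normal -0.081 -0.989 -0.121
  outer loop
   vertex 2.4 1.3 1.1
   vertex 2.3 1.1 2.8
   vertex 1.5 1.3 1.7
  endloop
 endfacet
 facet normal 0.564 -0.823 -0.064
  outer loop
   vertex 2.4 1.3 1.1
   vertex 4.5 2.6 2.9
   vertex 2.3 1.1 2.8
  endloop
 endfacet
 facet normal 0.718 -0.520 -0.462
  outer loop
   vertex 2.4 1.3 1.1
   vertex 3.6 3.4 0.6
   vertex 4.5 2.6 2.9
  endloop
 endfacet
 facet normal -0.528 0.101 -0.843
  outer loop
   vertex 2.4 1.3 1.1
   vertex 0.2 4.8 2.9
   vertex 3.6 3.4 0.6
  endloop
 endfacet
 facet normal -0.553 0.079 -0.829
  outer loop
   vertex 2.4 1.3 1.1
   vertex 1.5 1.3 1.7
   vertex 0.2 4.8 2.9
  endloop
 endfacet
 facet normal 0.520 -0.037 0.854
  outer loop
   vertex 3.2 2.8 3.7
   vertex 4.5 2.6 2.9
   vertex 1.1 3.3 5.0
  endloop
 endfacet
 facet normal 0.480 -0.248 0.842
  outer loop
   vertex 3.2 2.8 3.7
   vertex 0.6 1.5 4.8
   vertex 4.5 2.6 2.9
  endloop
 endfacet
 facet normal 0.473 -0.226 0.851
  outer loop
   vertex 3.2 2.8 3.7
   vertex 1.1 3.3 5.0
   vertex 0.6 1.5 4.8
  endloop
 endfacet
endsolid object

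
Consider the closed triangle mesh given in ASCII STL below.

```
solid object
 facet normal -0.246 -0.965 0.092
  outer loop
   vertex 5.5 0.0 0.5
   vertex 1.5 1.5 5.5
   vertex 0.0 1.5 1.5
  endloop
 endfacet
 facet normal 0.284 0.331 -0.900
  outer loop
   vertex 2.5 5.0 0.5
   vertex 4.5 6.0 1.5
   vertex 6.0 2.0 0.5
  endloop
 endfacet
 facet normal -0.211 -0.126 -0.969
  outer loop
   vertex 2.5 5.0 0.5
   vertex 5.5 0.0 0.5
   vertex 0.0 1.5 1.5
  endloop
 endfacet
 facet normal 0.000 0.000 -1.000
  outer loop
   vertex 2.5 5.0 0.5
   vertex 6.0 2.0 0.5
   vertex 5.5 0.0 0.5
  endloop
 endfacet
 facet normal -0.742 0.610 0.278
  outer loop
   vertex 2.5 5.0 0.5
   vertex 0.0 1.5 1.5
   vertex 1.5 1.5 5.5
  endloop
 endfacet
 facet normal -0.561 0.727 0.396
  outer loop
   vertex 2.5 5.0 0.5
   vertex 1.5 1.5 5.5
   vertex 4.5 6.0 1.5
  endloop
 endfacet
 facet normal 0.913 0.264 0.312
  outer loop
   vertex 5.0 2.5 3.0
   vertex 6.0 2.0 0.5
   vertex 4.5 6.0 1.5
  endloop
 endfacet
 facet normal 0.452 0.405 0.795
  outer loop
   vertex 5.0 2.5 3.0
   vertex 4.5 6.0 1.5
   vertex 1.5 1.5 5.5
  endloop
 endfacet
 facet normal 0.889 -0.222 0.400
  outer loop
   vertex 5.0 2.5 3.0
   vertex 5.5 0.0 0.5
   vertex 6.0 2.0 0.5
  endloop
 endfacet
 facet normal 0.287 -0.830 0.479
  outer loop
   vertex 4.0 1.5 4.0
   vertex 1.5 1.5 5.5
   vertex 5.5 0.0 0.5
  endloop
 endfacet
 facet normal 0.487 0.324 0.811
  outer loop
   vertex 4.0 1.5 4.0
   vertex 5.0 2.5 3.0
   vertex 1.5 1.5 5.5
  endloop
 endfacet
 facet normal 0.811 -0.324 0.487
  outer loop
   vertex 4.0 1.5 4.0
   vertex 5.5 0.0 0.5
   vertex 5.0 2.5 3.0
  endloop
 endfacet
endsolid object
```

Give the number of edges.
18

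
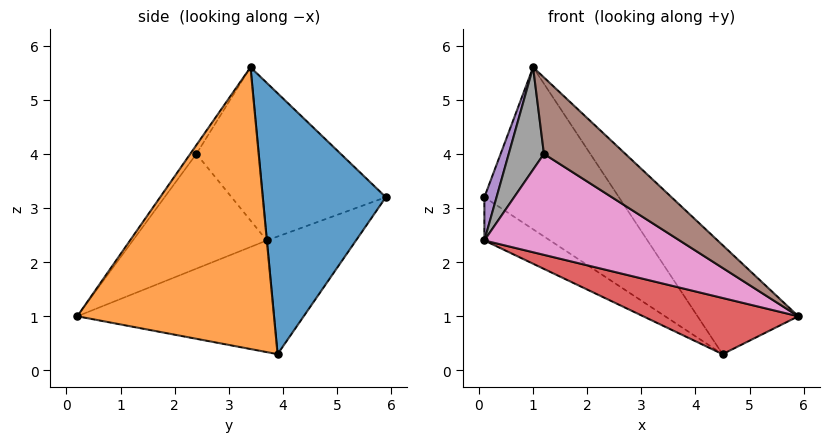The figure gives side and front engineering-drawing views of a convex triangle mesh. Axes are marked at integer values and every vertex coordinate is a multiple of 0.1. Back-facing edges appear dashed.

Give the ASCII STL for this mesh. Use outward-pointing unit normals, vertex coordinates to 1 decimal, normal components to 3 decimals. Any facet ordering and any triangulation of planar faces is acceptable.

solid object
 facet normal 0.600 0.656 0.458
  outer loop
   vertex 1.0 3.4 5.6
   vertex 4.5 3.9 0.3
   vertex 0.1 5.9 3.2
  endloop
 endfacet
 facet normal 0.753 0.386 0.533
  outer loop
   vertex 1.0 3.4 5.6
   vertex 5.9 0.2 1.0
   vertex 4.5 3.9 0.3
  endloop
 endfacet
 facet normal -0.421 0.310 -0.852
  outer loop
   vertex 0.1 3.7 2.4
   vertex 0.1 5.9 3.2
   vertex 4.5 3.9 0.3
  endloop
 endfacet
 facet normal -0.397 -0.314 -0.862
  outer loop
   vertex 0.1 3.7 2.4
   vertex 4.5 3.9 0.3
   vertex 5.9 0.2 1.0
  endloop
 endfacet
 facet normal -0.961 -0.095 0.261
  outer loop
   vertex 0.1 3.7 2.4
   vertex 1.0 3.4 5.6
   vertex 0.1 5.9 3.2
  endloop
 endfacet
 facet normal -0.064 -0.850 0.523
  outer loop
   vertex 1.2 2.4 4.0
   vertex 5.9 0.2 1.0
   vertex 1.0 3.4 5.6
  endloop
 endfacet
 facet normal -0.544 -0.794 -0.271
  outer loop
   vertex 1.2 2.4 4.0
   vertex 0.1 3.7 2.4
   vertex 5.9 0.2 1.0
  endloop
 endfacet
 facet normal -0.854 -0.483 0.195
  outer loop
   vertex 1.2 2.4 4.0
   vertex 1.0 3.4 5.6
   vertex 0.1 3.7 2.4
  endloop
 endfacet
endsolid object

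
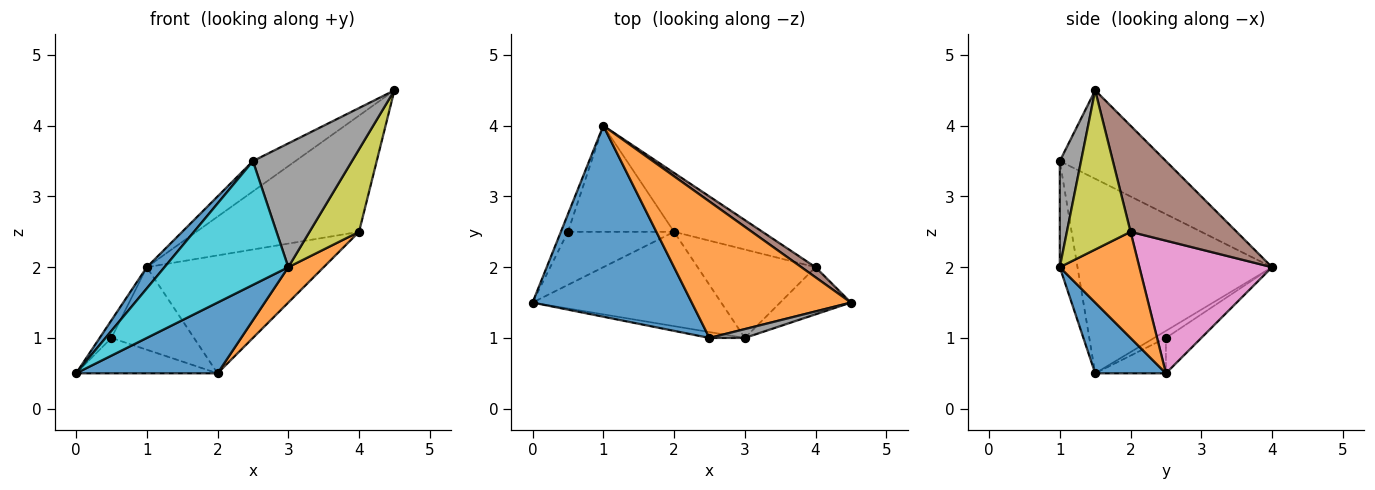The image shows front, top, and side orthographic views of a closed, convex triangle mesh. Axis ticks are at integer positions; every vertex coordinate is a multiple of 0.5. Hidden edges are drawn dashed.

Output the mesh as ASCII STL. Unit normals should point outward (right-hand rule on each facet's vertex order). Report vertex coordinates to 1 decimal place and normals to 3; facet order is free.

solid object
 facet normal -0.772 -0.070 0.632
  outer loop
   vertex 2.5 1.0 3.5
   vertex 1.0 4.0 2.0
   vertex 0.0 1.5 0.5
  endloop
 endfacet
 facet normal -0.477 0.191 0.858
  outer loop
   vertex 2.5 1.0 3.5
   vertex 4.5 1.5 4.5
   vertex 1.0 4.0 2.0
  endloop
 endfacet
 facet normal -0.577 0.577 -0.577
  outer loop
   vertex 0.5 2.5 1.0
   vertex 0.0 1.5 0.5
   vertex 1.0 4.0 2.0
  endloop
 endfacet
 facet normal -0.267 0.535 -0.802
  outer loop
   vertex 0.5 2.5 1.0
   vertex 2.0 2.5 0.5
   vertex 0.0 1.5 0.5
  endloop
 endfacet
 facet normal -0.254 0.594 -0.763
  outer loop
   vertex 0.5 2.5 1.0
   vertex 1.0 4.0 2.0
   vertex 2.0 2.5 0.5
  endloop
 endfacet
 facet normal 0.545 0.835 0.073
  outer loop
   vertex 4.0 2.0 2.5
   vertex 1.0 4.0 2.0
   vertex 4.5 1.5 4.5
  endloop
 endfacet
 facet normal 0.557 0.743 -0.371
  outer loop
   vertex 4.0 2.0 2.5
   vertex 2.0 2.5 0.5
   vertex 1.0 4.0 2.0
  endloop
 endfacet
 facet normal 0.209 -0.975 0.070
  outer loop
   vertex 3.0 1.0 2.0
   vertex 4.5 1.5 4.5
   vertex 2.5 1.0 3.5
  endloop
 endfacet
 facet normal 0.745 -0.579 -0.331
  outer loop
   vertex 3.0 1.0 2.0
   vertex 4.0 2.0 2.5
   vertex 4.5 1.5 4.5
  endloop
 endfacet
 facet normal -0.141 -0.989 -0.047
  outer loop
   vertex 3.0 1.0 2.0
   vertex 2.5 1.0 3.5
   vertex 0.0 1.5 0.5
  endloop
 endfacet
 facet normal 0.287 -0.575 -0.766
  outer loop
   vertex 3.0 1.0 2.0
   vertex 0.0 1.5 0.5
   vertex 2.0 2.5 0.5
  endloop
 endfacet
 facet normal 0.641 -0.285 -0.712
  outer loop
   vertex 3.0 1.0 2.0
   vertex 2.0 2.5 0.5
   vertex 4.0 2.0 2.5
  endloop
 endfacet
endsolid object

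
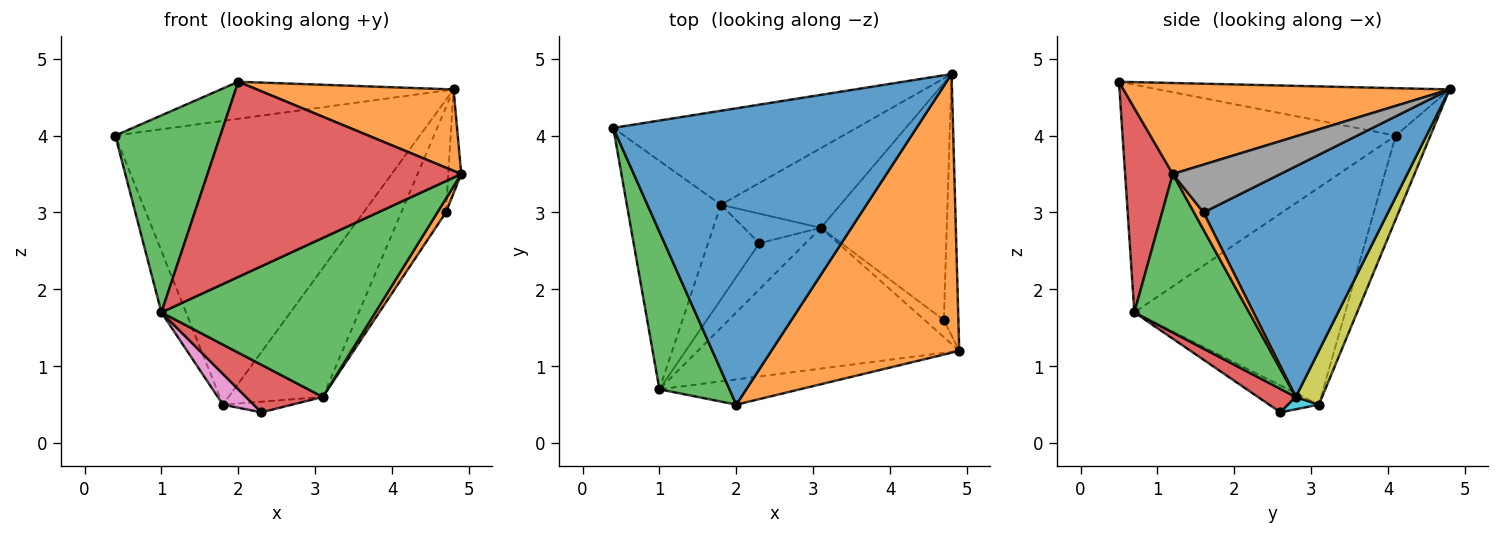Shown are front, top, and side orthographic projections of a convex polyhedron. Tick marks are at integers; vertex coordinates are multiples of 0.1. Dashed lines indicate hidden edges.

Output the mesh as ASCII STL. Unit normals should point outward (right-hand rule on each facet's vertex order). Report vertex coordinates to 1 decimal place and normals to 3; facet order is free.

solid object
 facet normal -0.153 0.123 0.981
  outer loop
   vertex 2.0 0.5 4.7
   vertex 4.8 4.8 4.6
   vertex 0.4 4.1 4.0
  endloop
 endfacet
 facet normal 0.422 -0.254 0.870
  outer loop
   vertex 2.0 0.5 4.7
   vertex 4.9 1.2 3.5
   vertex 4.8 4.8 4.6
  endloop
 endfacet
 facet normal -0.897 -0.345 0.276
  outer loop
   vertex 2.0 0.5 4.7
   vertex 0.4 4.1 4.0
   vertex 1.0 0.7 1.7
  endloop
 endfacet
 facet normal 0.183 -0.975 -0.126
  outer loop
   vertex 2.0 0.5 4.7
   vertex 1.0 0.7 1.7
   vertex 4.9 1.2 3.5
  endloop
 endfacet
 facet normal -0.108 0.944 -0.313
  outer loop
   vertex 1.8 3.1 0.5
   vertex 0.4 4.1 4.0
   vertex 4.8 4.8 4.6
  endloop
 endfacet
 facet normal -0.912 0.106 -0.395
  outer loop
   vertex 1.8 3.1 0.5
   vertex 1.0 0.7 1.7
   vertex 0.4 4.1 4.0
  endloop
 endfacet
 facet normal -0.447 -0.277 -0.851
  outer loop
   vertex 1.8 3.1 0.5
   vertex 2.3 2.6 0.4
   vertex 1.0 0.7 1.7
  endloop
 endfacet
 facet normal 0.951 0.115 -0.289
  outer loop
   vertex 4.7 1.6 3.0
   vertex 4.8 4.8 4.6
   vertex 4.9 1.2 3.5
  endloop
 endfacet
 facet normal 0.230 0.828 -0.512
  outer loop
   vertex 3.1 2.8 0.6
   vertex 1.8 3.1 0.5
   vertex 4.8 4.8 4.6
  endloop
 endfacet
 facet normal 0.149 0.335 -0.930
  outer loop
   vertex 3.1 2.8 0.6
   vertex 2.3 2.6 0.4
   vertex 1.8 3.1 0.5
  endloop
 endfacet
 facet normal 0.859 0.208 -0.469
  outer loop
   vertex 3.1 2.8 0.6
   vertex 4.8 4.8 4.6
   vertex 4.7 1.6 3.0
  endloop
 endfacet
 facet normal 0.575 -0.511 -0.639
  outer loop
   vertex 3.1 2.8 0.6
   vertex 4.7 1.6 3.0
   vertex 4.9 1.2 3.5
  endloop
 endfacet
 facet normal 0.373 -0.695 -0.615
  outer loop
   vertex 3.1 2.8 0.6
   vertex 4.9 1.2 3.5
   vertex 1.0 0.7 1.7
  endloop
 endfacet
 facet normal 0.333 -0.677 -0.656
  outer loop
   vertex 3.1 2.8 0.6
   vertex 1.0 0.7 1.7
   vertex 2.3 2.6 0.4
  endloop
 endfacet
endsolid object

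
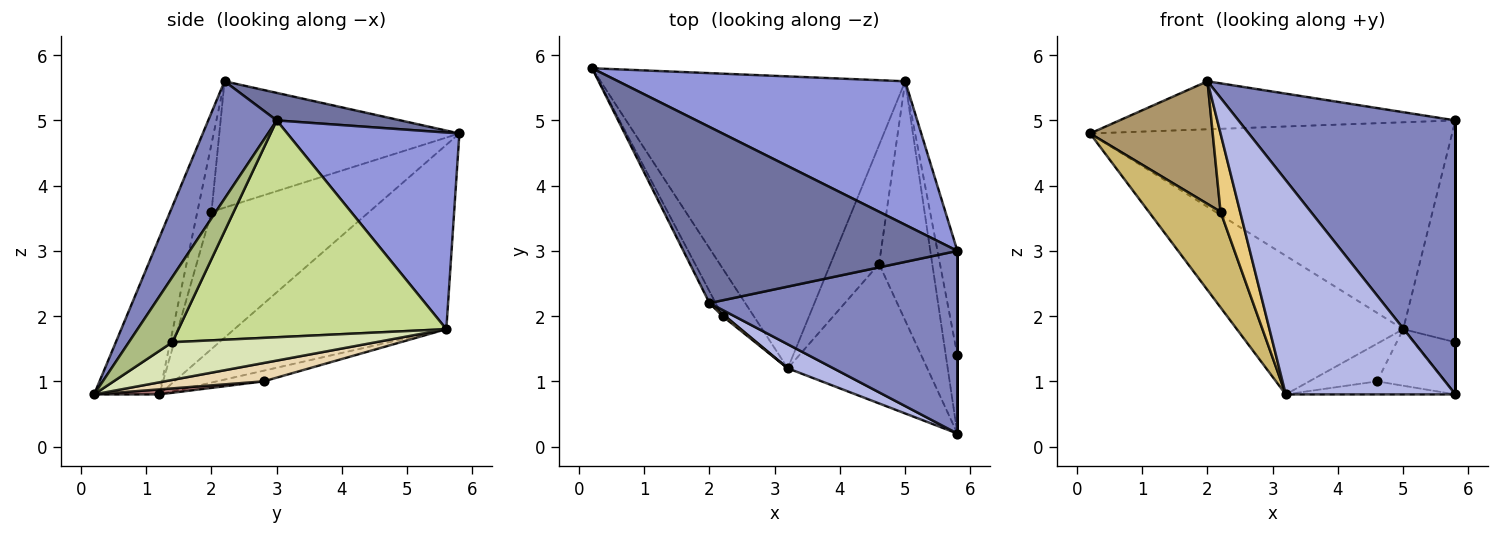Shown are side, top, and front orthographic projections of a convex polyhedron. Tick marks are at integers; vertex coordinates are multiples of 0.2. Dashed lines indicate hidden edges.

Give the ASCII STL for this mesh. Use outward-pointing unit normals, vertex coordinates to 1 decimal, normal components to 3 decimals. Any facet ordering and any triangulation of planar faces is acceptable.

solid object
 facet normal 0.097 0.262 0.960
  outer loop
   vertex 2.0 2.2 5.6
   vertex 5.8 3.0 5.0
   vertex 0.2 5.8 4.8
  endloop
 endfacet
 facet normal 0.254 -0.805 0.536
  outer loop
   vertex 2.0 2.2 5.6
   vertex 5.8 0.2 0.8
   vertex 5.8 3.0 5.0
  endloop
 endfacet
 facet normal 0.364 0.765 0.531
  outer loop
   vertex 5.0 5.6 1.8
   vertex 0.2 5.8 4.8
   vertex 5.8 3.0 5.0
  endloop
 endfacet
 facet normal -0.357 -0.928 0.104
  outer loop
   vertex 3.2 1.2 0.8
   vertex 5.8 0.2 0.8
   vertex 2.0 2.2 5.6
  endloop
 endfacet
 facet normal -0.480 0.376 -0.793
  outer loop
   vertex 3.2 1.2 0.8
   vertex 0.2 5.8 4.8
   vertex 5.0 5.6 1.8
  endloop
 endfacet
 facet normal 1.000 0.000 0.000
  outer loop
   vertex 5.8 1.4 1.6
   vertex 5.8 3.0 5.0
   vertex 5.8 0.2 0.8
  endloop
 endfacet
 facet normal 0.978 0.190 -0.090
  outer loop
   vertex 5.8 1.4 1.6
   vertex 5.0 5.6 1.8
   vertex 5.8 3.0 5.0
  endloop
 endfacet
 facet normal 0.938 0.192 -0.289
  outer loop
   vertex 5.8 1.4 1.6
   vertex 5.8 0.2 0.8
   vertex 5.0 5.6 1.8
  endloop
 endfacet
 facet normal -0.890 -0.455 -0.044
  outer loop
   vertex 2.2 2.0 3.6
   vertex 2.0 2.2 5.6
   vertex 0.2 5.8 4.8
  endloop
 endfacet
 facet normal -0.891 -0.405 -0.203
  outer loop
   vertex 2.2 2.0 3.6
   vertex 0.2 5.8 4.8
   vertex 3.2 1.2 0.8
  endloop
 endfacet
 facet normal -0.585 -0.810 0.023
  outer loop
   vertex 2.2 2.0 3.6
   vertex 3.2 1.2 0.8
   vertex 2.0 2.2 5.6
  endloop
 endfacet
 facet normal 0.319 0.218 -0.922
  outer loop
   vertex 4.6 2.8 1.0
   vertex 5.0 5.6 1.8
   vertex 5.8 0.2 0.8
  endloop
 endfacet
 facet normal 0.036 0.093 -0.995
  outer loop
   vertex 4.6 2.8 1.0
   vertex 5.8 0.2 0.8
   vertex 3.2 1.2 0.8
  endloop
 endfacet
 facet normal -0.205 0.296 -0.933
  outer loop
   vertex 4.6 2.8 1.0
   vertex 3.2 1.2 0.8
   vertex 5.0 5.6 1.8
  endloop
 endfacet
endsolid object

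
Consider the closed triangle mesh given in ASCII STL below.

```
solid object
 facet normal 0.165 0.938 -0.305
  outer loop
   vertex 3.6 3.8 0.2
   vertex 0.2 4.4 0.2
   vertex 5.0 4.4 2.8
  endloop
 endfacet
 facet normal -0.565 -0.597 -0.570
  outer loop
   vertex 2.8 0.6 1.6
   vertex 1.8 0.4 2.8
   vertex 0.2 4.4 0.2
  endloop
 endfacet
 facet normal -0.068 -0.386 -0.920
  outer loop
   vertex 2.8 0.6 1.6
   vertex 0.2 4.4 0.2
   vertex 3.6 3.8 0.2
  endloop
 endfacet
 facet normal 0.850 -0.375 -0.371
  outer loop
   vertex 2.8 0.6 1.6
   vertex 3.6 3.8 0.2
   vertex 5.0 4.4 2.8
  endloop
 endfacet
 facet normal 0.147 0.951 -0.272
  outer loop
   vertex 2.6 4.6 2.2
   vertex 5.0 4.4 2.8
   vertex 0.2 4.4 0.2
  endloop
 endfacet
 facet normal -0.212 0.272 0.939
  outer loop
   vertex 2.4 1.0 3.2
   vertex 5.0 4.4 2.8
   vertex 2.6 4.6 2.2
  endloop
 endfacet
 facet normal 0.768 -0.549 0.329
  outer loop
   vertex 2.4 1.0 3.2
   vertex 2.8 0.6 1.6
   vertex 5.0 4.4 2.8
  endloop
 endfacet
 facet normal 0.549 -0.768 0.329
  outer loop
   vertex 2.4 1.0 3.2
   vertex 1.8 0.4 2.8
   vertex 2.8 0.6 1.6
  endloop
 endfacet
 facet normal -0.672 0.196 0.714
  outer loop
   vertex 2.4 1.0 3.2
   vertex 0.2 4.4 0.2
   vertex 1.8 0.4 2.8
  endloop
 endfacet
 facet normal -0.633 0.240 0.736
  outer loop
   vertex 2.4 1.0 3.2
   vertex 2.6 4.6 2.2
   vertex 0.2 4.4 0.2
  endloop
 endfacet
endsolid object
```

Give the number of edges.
15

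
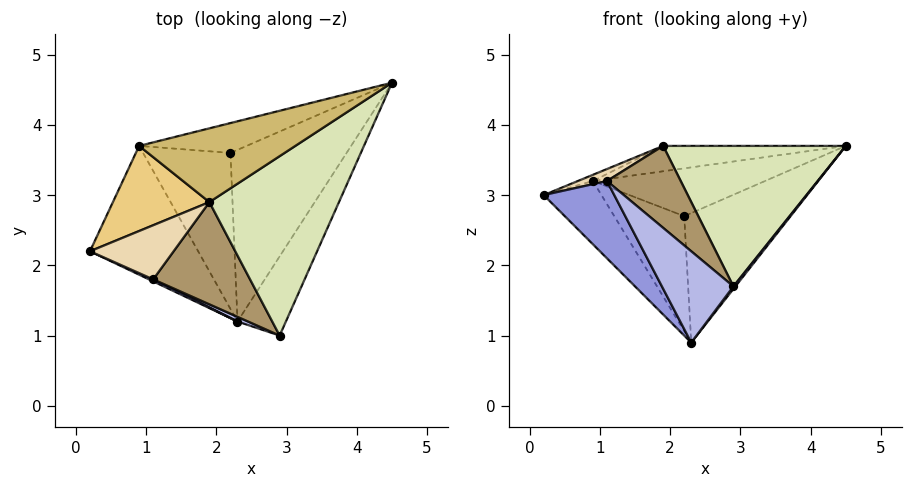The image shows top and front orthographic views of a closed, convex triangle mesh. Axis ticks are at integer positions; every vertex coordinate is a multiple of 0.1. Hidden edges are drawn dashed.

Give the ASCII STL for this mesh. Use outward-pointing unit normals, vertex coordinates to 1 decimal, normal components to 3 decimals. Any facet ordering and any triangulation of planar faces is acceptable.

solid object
 facet normal 0.798 -0.019 -0.603
  outer loop
   vertex 2.3 1.2 0.9
   vertex 4.5 4.6 3.7
   vertex 2.9 1.0 1.7
  endloop
 endfacet
 facet normal -0.567 0.363 -0.740
  outer loop
   vertex 0.9 3.7 3.2
   vertex 2.3 1.2 0.9
   vertex 0.2 2.2 3.0
  endloop
 endfacet
 facet normal -0.410 -0.912 0.024
  outer loop
   vertex 1.1 1.8 3.2
   vertex 0.2 2.2 3.0
   vertex 2.3 1.2 0.9
  endloop
 endfacet
 facet normal -0.372 -0.927 0.048
  outer loop
   vertex 1.1 1.8 3.2
   vertex 2.3 1.2 0.9
   vertex 2.9 1.0 1.7
  endloop
 endfacet
 facet normal 0.085 0.600 -0.795
  outer loop
   vertex 2.2 3.6 2.7
   vertex 4.5 4.6 3.7
   vertex 2.3 1.2 0.9
  endloop
 endfacet
 facet normal -0.137 0.840 -0.525
  outer loop
   vertex 2.2 3.6 2.7
   vertex 0.9 3.7 3.2
   vertex 4.5 4.6 3.7
  endloop
 endfacet
 facet normal -0.255 0.573 -0.779
  outer loop
   vertex 2.2 3.6 2.7
   vertex 2.3 1.2 0.9
   vertex 0.9 3.7 3.2
  endloop
 endfacet
 facet normal 0.374 -0.572 0.730
  outer loop
   vertex 1.9 2.9 3.7
   vertex 2.9 1.0 1.7
   vertex 4.5 4.6 3.7
  endloop
 endfacet
 facet normal 0.349 -0.586 0.731
  outer loop
   vertex 1.9 2.9 3.7
   vertex 1.1 1.8 3.2
   vertex 2.9 1.0 1.7
  endloop
 endfacet
 facet normal -0.208 0.318 0.925
  outer loop
   vertex 1.9 2.9 3.7
   vertex 4.5 4.6 3.7
   vertex 0.9 3.7 3.2
  endloop
 endfacet
 facet normal -0.403 0.066 0.913
  outer loop
   vertex 1.9 2.9 3.7
   vertex 0.9 3.7 3.2
   vertex 0.2 2.2 3.0
  endloop
 endfacet
 facet normal -0.299 -0.206 0.932
  outer loop
   vertex 1.9 2.9 3.7
   vertex 0.2 2.2 3.0
   vertex 1.1 1.8 3.2
  endloop
 endfacet
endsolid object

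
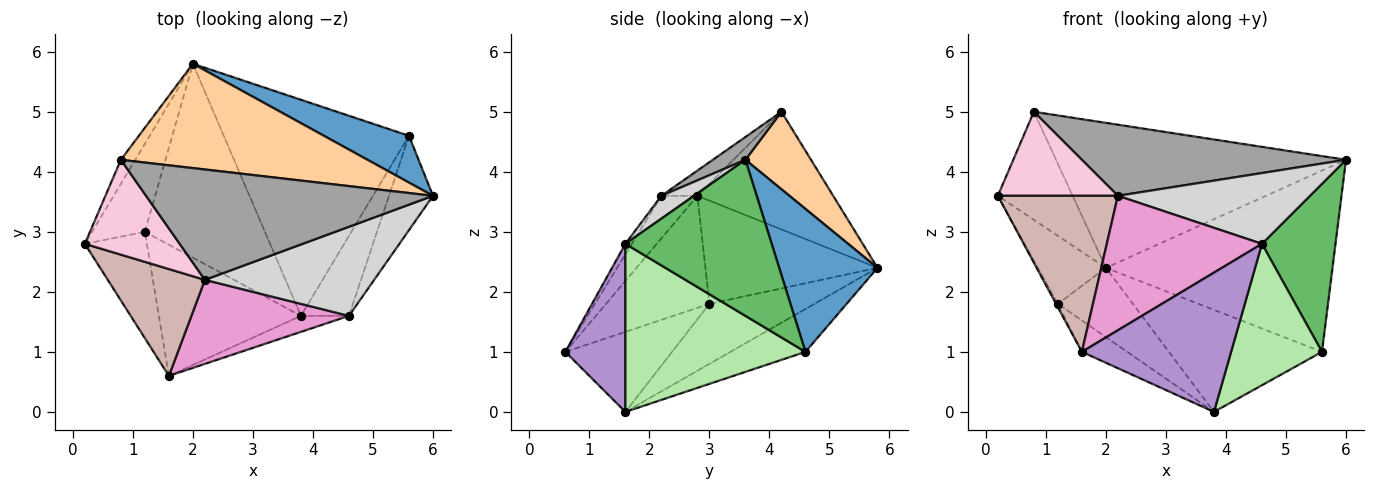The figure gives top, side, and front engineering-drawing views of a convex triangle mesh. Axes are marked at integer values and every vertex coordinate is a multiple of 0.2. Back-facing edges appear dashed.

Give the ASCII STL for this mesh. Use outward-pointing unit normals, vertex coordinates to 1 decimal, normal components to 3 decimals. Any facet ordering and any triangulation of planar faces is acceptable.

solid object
 facet normal 0.387 0.893 0.231
  outer loop
   vertex 5.6 4.6 1.0
   vertex 2.0 5.8 2.4
   vertex 6.0 3.6 4.2
  endloop
 endfacet
 facet normal -0.205 0.418 -0.885
  outer loop
   vertex 5.6 4.6 1.0
   vertex 3.8 1.6 0.0
   vertex 2.0 5.8 2.4
  endloop
 endfacet
 facet normal -0.871 0.480 -0.107
  outer loop
   vertex 0.8 4.2 5.0
   vertex 2.0 5.8 2.4
   vertex 0.2 2.8 3.6
  endloop
 endfacet
 facet normal 0.181 0.798 0.575
  outer loop
   vertex 0.8 4.2 5.0
   vertex 6.0 3.6 4.2
   vertex 2.0 5.8 2.4
  endloop
 endfacet
 facet normal 0.866 -0.435 -0.244
  outer loop
   vertex 4.6 1.6 2.8
   vertex 5.6 4.6 1.0
   vertex 6.0 3.6 4.2
  endloop
 endfacet
 facet normal 0.865 -0.437 -0.247
  outer loop
   vertex 4.6 1.6 2.8
   vertex 3.8 1.6 0.0
   vertex 5.6 4.6 1.0
  endloop
 endfacet
 facet normal -0.840 0.332 -0.430
  outer loop
   vertex 1.2 3.0 1.8
   vertex 0.2 2.8 3.6
   vertex 2.0 5.8 2.4
  endloop
 endfacet
 facet normal -0.426 0.304 -0.852
  outer loop
   vertex 1.2 3.0 1.8
   vertex 2.0 5.8 2.4
   vertex 3.8 1.6 0.0
  endloop
 endfacet
 facet normal 0.371 -0.923 -0.106
  outer loop
   vertex 1.6 0.6 1.0
   vertex 3.8 1.6 0.0
   vertex 4.6 1.6 2.8
  endloop
 endfacet
 facet normal -0.875 0.016 -0.484
  outer loop
   vertex 1.6 0.6 1.0
   vertex 0.2 2.8 3.6
   vertex 1.2 3.0 1.8
  endloop
 endfacet
 facet normal -0.480 0.204 -0.853
  outer loop
   vertex 1.6 0.6 1.0
   vertex 1.2 3.0 1.8
   vertex 3.8 1.6 0.0
  endloop
 endfacet
 facet normal -0.240 -0.801 0.548
  outer loop
   vertex 2.2 2.2 3.6
   vertex 0.2 2.8 3.6
   vertex 1.6 0.6 1.0
  endloop
 endfacet
 facet normal -0.035 -0.847 0.530
  outer loop
   vertex 2.2 2.2 3.6
   vertex 1.6 0.6 1.0
   vertex 4.6 1.6 2.8
  endloop
 endfacet
 facet normal -0.195 -0.650 0.734
  outer loop
   vertex 2.2 2.2 3.6
   vertex 0.8 4.2 5.0
   vertex 0.2 2.8 3.6
  endloop
 endfacet
 facet normal 0.067 -0.540 0.839
  outer loop
   vertex 2.2 2.2 3.6
   vertex 6.0 3.6 4.2
   vertex 0.8 4.2 5.0
  endloop
 endfacet
 facet normal 0.105 -0.619 0.779
  outer loop
   vertex 2.2 2.2 3.6
   vertex 4.6 1.6 2.8
   vertex 6.0 3.6 4.2
  endloop
 endfacet
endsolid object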